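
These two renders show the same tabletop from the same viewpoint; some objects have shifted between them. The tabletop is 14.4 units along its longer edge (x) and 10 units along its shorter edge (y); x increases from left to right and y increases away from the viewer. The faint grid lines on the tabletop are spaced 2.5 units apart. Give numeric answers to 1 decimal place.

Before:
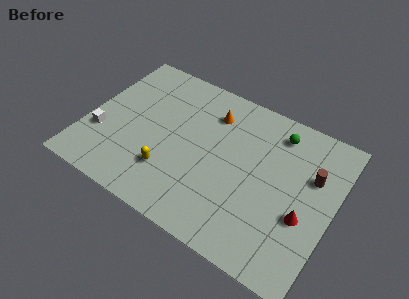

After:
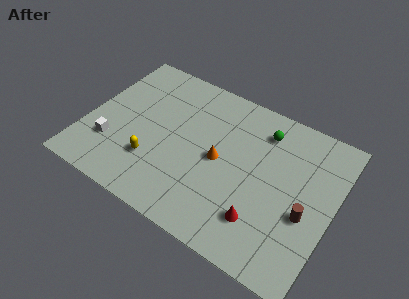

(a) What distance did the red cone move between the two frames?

2.6

The red cone moved from about (12.9, 3.8) to (10.7, 2.4), a distance of √(2.2² + 1.4²) ≈ 2.6.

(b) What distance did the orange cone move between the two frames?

2.9

The orange cone was near (6.9, 7.7) before and (7.8, 4.9) after, so it travelled √(0.9² + 2.8²) ≈ 2.9 units.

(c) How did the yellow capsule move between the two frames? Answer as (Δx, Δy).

(-1.0, 0.2)

From the two frames, the yellow capsule sits at roughly (5.2, 2.7) before and (4.2, 2.9) after.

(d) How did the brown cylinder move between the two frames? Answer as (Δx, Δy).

(0.0, -2.5)

From the two frames, the brown cylinder sits at roughly (13.0, 6.5) before and (13.0, 4.0) after.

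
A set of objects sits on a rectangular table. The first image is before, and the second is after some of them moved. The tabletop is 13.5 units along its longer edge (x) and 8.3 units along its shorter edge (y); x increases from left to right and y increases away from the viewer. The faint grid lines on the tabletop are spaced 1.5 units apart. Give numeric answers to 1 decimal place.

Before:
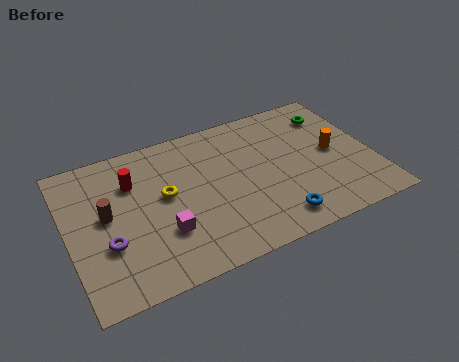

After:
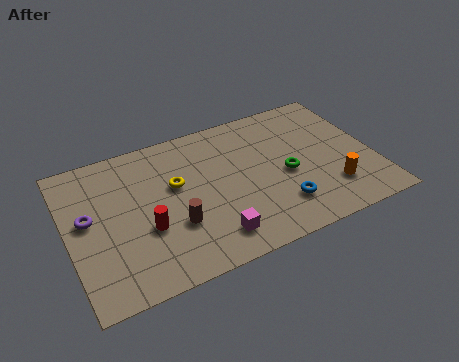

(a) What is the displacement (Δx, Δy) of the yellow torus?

(0.5, 0.4)

From the two frames, the yellow torus sits at roughly (4.3, 4.6) before and (4.8, 5.0) after.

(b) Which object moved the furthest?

the green torus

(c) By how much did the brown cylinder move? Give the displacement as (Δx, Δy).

(2.8, -1.7)

The brown cylinder started near (1.7, 4.5) and ended near (4.5, 2.8).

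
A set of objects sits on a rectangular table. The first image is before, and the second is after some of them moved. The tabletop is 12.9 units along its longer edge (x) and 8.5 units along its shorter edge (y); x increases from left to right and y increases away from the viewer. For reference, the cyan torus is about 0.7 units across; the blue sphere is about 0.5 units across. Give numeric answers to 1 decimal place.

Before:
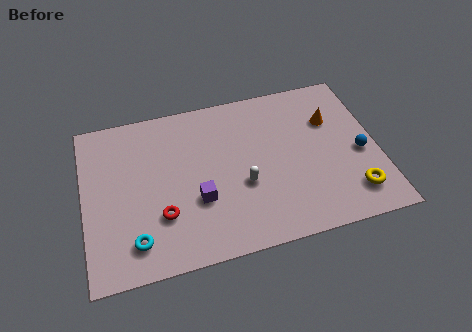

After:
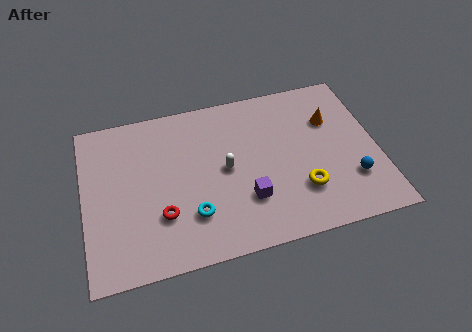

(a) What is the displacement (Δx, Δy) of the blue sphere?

(-0.5, -1.3)

The blue sphere started near (12.1, 3.7) and ended near (11.6, 2.4).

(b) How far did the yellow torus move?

2.3

The yellow torus was near (11.6, 1.7) before and (9.4, 2.4) after, so it travelled √(2.2² + 0.7²) ≈ 2.3 units.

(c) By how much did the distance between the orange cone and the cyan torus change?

-2.5

The distance was about 9.8 in the first image and 7.3 in the second, so they moved 2.5 units closer together.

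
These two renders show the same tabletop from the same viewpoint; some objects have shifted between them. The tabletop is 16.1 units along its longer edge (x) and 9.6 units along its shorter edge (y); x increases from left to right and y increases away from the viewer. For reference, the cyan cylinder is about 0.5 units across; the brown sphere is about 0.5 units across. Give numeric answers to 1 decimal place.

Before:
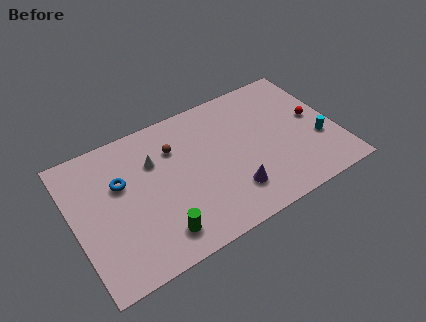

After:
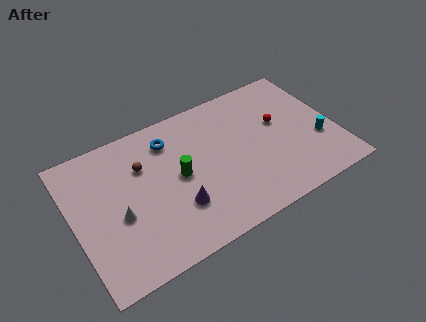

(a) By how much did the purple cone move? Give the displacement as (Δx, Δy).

(-3.3, 0.6)

The purple cone was at about (9.3, 2.3) and moved to about (6.0, 2.9).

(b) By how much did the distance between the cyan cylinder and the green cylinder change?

-1.7

Before: roughly 10.3 units apart; after: 8.6. That's 1.7 units closer together.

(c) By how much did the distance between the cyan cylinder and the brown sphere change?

+1.8

The distance was about 9.2 in the first image and 11.0 in the second, so they moved 1.8 units further apart.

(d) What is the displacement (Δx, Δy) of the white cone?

(-2.5, -2.6)

The white cone started near (5.1, 6.6) and ended near (2.6, 4.0).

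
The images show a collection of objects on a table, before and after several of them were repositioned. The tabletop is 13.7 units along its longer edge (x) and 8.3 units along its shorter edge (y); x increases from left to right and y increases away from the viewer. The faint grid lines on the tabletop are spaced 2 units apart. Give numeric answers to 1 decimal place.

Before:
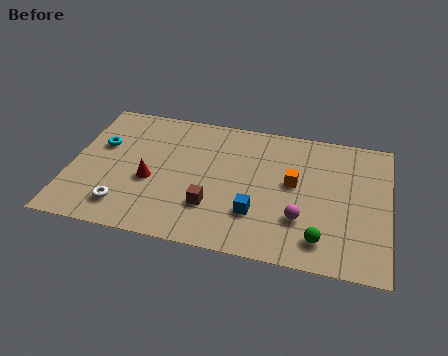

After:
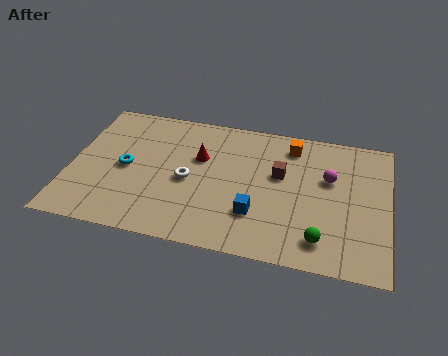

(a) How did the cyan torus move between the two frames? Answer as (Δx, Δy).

(1.2, -1.2)

The cyan torus started near (1.2, 5.2) and ended near (2.4, 4.0).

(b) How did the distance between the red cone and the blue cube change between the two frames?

-0.8

The distance was about 4.7 in the first image and 3.9 in the second, so they moved 0.8 units closer together.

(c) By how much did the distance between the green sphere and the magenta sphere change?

+2.4

Before: roughly 1.3 units apart; after: 3.7. That's 2.4 units further apart.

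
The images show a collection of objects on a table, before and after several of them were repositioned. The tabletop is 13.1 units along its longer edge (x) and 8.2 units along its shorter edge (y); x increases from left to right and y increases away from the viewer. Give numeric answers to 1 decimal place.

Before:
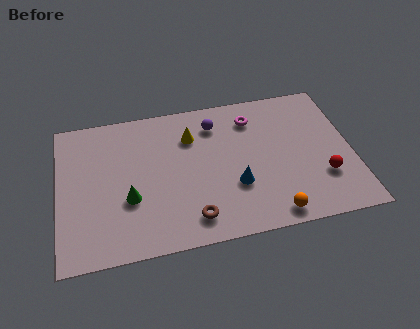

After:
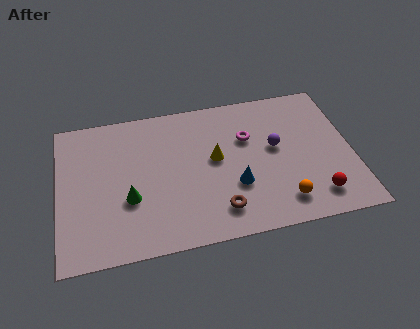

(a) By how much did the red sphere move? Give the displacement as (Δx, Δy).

(-0.4, -1.0)

The red sphere was at about (11.7, 2.5) and moved to about (11.3, 1.5).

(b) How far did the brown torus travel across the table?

1.2

The brown torus moved from about (5.8, 1.4) to (7.0, 1.6), a distance of √(1.2² + 0.2²) ≈ 1.2.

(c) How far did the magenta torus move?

1.1

From (8.8, 6.5) to (8.5, 5.4), the magenta torus covered √(0.3² + 1.1²) ≈ 1.1 units.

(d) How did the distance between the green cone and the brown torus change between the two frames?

+1.0

Before: roughly 3.1 units apart; after: 4.1. That's 1.0 units further apart.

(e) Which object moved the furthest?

the purple sphere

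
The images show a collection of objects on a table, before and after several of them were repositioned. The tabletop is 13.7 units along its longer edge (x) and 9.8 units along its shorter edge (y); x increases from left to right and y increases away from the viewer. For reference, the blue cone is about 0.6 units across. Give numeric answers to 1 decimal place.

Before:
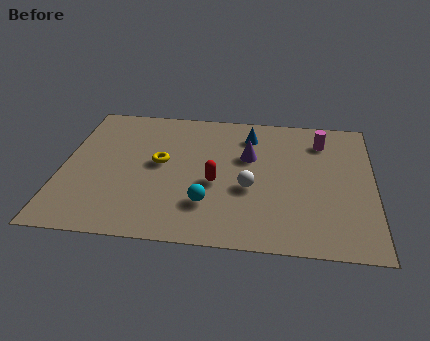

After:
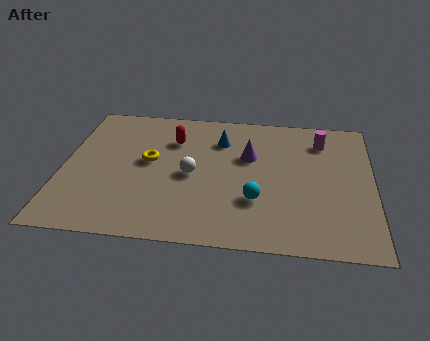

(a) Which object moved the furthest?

the red capsule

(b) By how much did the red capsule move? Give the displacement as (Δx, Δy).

(-2.0, 3.0)

The red capsule was at about (6.8, 4.1) and moved to about (4.8, 7.1).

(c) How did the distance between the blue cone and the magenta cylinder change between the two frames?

+1.3

Before: roughly 3.2 units apart; after: 4.5. That's 1.3 units further apart.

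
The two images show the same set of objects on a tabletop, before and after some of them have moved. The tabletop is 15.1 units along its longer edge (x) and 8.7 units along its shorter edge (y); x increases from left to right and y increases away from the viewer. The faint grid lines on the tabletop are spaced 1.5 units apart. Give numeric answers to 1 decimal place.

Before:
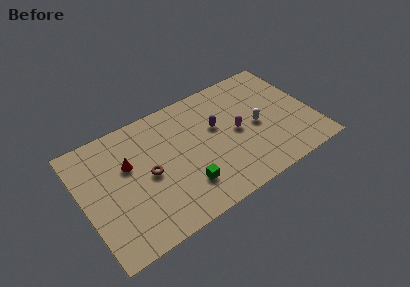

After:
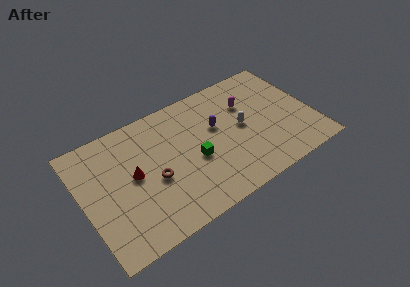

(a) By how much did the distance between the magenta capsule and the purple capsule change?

+0.7

The distance was about 1.6 in the first image and 2.3 in the second, so they moved 0.7 units further apart.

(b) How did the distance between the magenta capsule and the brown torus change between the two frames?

+1.1

Before: roughly 5.9 units apart; after: 7.0. That's 1.1 units further apart.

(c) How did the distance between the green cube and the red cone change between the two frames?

-0.6

They were about 4.6 units apart before and 4.0 after — 0.6 units closer together.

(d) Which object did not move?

the purple capsule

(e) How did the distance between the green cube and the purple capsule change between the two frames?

-1.7

They were about 4.0 units apart before and 2.3 after — 1.7 units closer together.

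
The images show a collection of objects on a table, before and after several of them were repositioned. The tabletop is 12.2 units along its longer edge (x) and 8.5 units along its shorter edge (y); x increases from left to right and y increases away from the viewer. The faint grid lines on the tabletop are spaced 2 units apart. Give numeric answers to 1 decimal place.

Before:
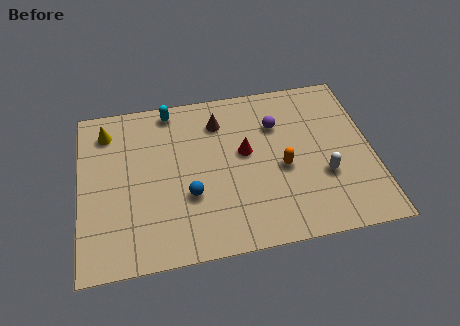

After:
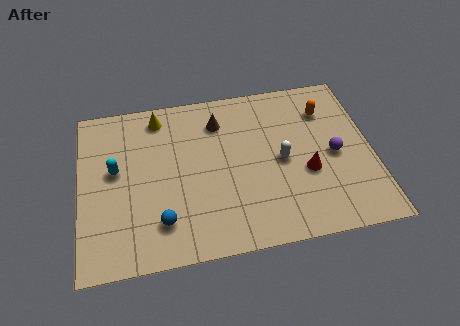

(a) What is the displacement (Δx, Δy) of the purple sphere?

(2.3, -2.0)

The purple sphere started near (8.3, 6.0) and ended near (10.6, 4.0).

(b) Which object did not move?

the brown cone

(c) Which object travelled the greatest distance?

the cyan capsule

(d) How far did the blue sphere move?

1.6

The blue sphere was near (4.5, 3.0) before and (3.3, 1.9) after, so it travelled √(1.2² + 1.1²) ≈ 1.6 units.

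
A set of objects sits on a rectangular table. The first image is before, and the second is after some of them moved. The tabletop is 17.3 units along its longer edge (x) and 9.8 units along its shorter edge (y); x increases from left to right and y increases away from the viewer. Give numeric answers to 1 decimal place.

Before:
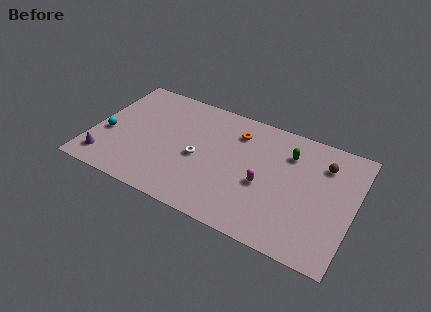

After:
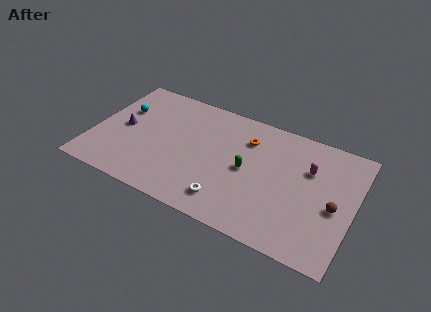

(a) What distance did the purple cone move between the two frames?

3.3

The purple cone was near (1.2, 1.7) before and (1.9, 4.9) after, so it travelled √(0.7² + 3.2²) ≈ 3.3 units.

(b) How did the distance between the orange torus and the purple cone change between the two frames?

-1.6

Before: roughly 10.0 units apart; after: 8.4. That's 1.6 units closer together.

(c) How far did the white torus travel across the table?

3.5

From (7.1, 4.4) to (9.4, 1.8), the white torus covered √(2.3² + 2.6²) ≈ 3.5 units.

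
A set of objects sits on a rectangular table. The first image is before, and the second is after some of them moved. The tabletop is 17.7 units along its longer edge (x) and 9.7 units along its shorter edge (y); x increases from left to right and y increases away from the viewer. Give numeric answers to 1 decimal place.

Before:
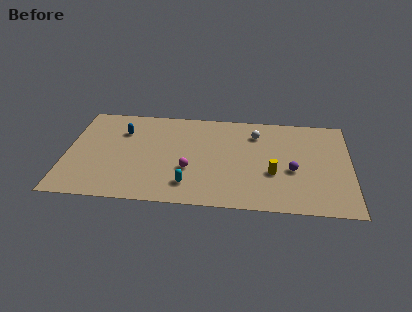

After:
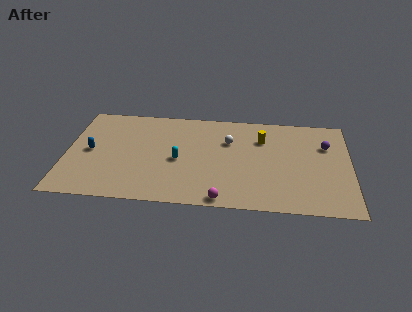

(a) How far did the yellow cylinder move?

3.5

The yellow cylinder moved from about (12.9, 3.6) to (12.2, 7.0), a distance of √(0.7² + 3.4²) ≈ 3.5.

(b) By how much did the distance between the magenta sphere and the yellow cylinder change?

+1.4

The distance was about 5.2 in the first image and 6.6 in the second, so they moved 1.4 units further apart.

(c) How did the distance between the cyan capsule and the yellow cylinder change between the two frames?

+0.4

The distance was about 5.4 in the first image and 5.8 in the second, so they moved 0.4 units further apart.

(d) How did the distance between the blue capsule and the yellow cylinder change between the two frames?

+0.8

Before: roughly 10.1 units apart; after: 10.9. That's 0.8 units further apart.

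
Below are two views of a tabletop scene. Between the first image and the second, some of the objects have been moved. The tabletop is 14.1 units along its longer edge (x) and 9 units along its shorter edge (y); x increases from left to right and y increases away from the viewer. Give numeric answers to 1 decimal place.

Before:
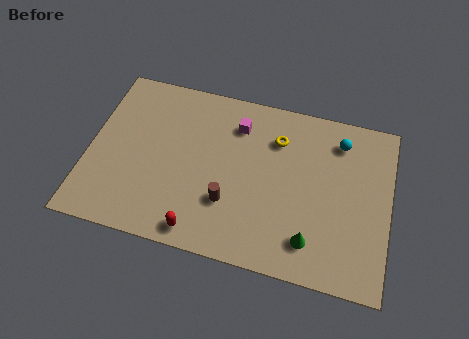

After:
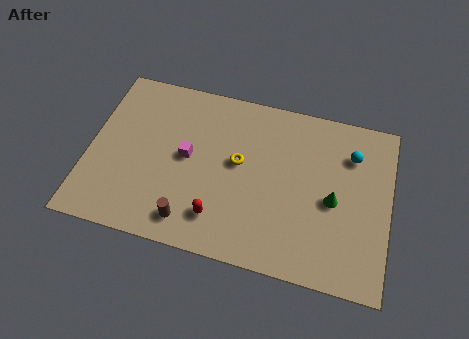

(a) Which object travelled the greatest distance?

the magenta cube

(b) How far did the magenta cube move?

3.2

The magenta cube moved from about (6.8, 7.0) to (4.6, 4.7), a distance of √(2.2² + 2.3²) ≈ 3.2.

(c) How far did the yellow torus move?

2.4

From (8.7, 6.7) to (7.0, 5.0), the yellow torus covered √(1.7² + 1.7²) ≈ 2.4 units.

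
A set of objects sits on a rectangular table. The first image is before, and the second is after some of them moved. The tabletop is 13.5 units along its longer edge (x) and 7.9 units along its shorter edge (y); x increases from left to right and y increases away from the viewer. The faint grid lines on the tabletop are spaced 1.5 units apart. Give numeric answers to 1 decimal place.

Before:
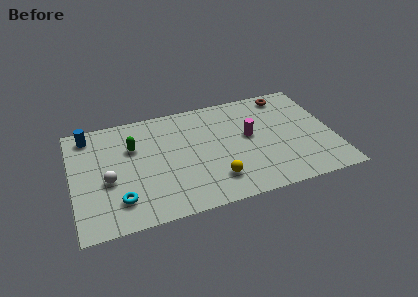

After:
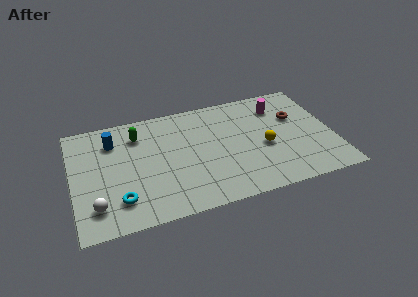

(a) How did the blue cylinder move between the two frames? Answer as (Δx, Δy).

(1.2, -0.8)

From the two frames, the blue cylinder sits at roughly (1.0, 6.8) before and (2.2, 6.0) after.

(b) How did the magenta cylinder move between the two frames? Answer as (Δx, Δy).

(1.7, 1.7)

The magenta cylinder started near (9.2, 4.4) and ended near (10.9, 6.1).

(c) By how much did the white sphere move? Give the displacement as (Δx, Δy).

(-0.7, -1.6)

The white sphere was at about (1.8, 3.3) and moved to about (1.1, 1.7).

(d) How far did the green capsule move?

0.9

The green capsule was near (3.2, 5.3) before and (3.5, 6.1) after, so it travelled √(0.3² + 0.8²) ≈ 0.9 units.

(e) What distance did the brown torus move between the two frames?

1.8

The brown torus was near (11.4, 6.9) before and (11.7, 5.1) after, so it travelled √(0.3² + 1.8²) ≈ 1.8 units.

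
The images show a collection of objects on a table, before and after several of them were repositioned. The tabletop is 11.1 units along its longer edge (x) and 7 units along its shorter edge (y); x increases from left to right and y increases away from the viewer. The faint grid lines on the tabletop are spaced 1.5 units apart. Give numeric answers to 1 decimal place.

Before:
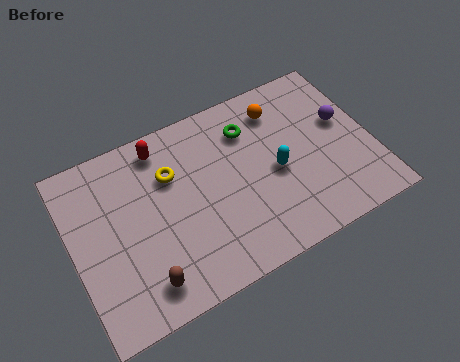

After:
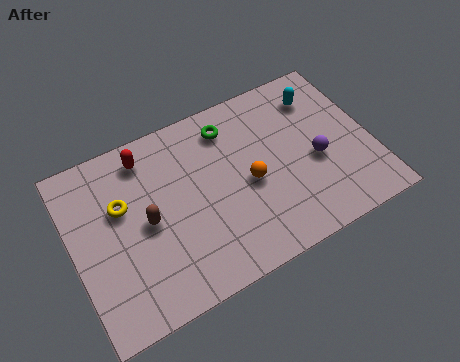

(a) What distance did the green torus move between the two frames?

0.8

From (6.8, 5.3) to (6.1, 5.7), the green torus covered √(0.7² + 0.4²) ≈ 0.8 units.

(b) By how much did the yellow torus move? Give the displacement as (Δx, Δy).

(-1.9, -0.4)

From the two frames, the yellow torus sits at roughly (3.8, 4.8) before and (1.9, 4.4) after.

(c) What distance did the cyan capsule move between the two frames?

3.0

From (7.5, 3.2) to (9.5, 5.5), the cyan capsule covered √(2.0² + 2.3²) ≈ 3.0 units.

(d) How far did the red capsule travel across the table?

0.6

The red capsule was near (3.6, 6.0) before and (3.0, 5.9) after, so it travelled √(0.6² + 0.1²) ≈ 0.6 units.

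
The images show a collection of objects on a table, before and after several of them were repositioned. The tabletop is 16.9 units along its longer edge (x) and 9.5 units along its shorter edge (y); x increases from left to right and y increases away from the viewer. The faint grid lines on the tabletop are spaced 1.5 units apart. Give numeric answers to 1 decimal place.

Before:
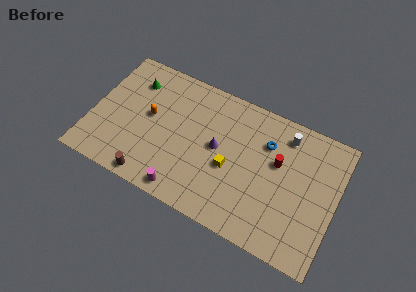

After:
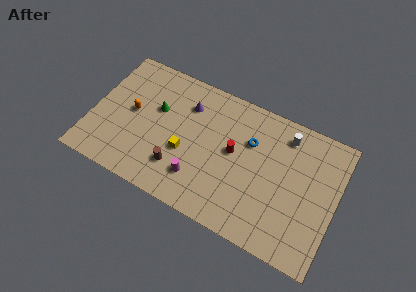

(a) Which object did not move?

the white cylinder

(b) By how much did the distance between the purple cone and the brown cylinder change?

-1.1

They were about 5.8 units apart before and 4.7 after — 1.1 units closer together.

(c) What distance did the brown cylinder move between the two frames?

2.3

From (4.6, 0.9) to (6.3, 2.4), the brown cylinder covered √(1.7² + 1.5²) ≈ 2.3 units.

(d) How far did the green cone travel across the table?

2.3

The green cone moved from about (2.5, 7.3) to (4.3, 5.9), a distance of √(1.8² + 1.4²) ≈ 2.3.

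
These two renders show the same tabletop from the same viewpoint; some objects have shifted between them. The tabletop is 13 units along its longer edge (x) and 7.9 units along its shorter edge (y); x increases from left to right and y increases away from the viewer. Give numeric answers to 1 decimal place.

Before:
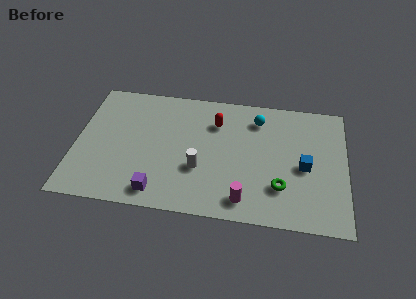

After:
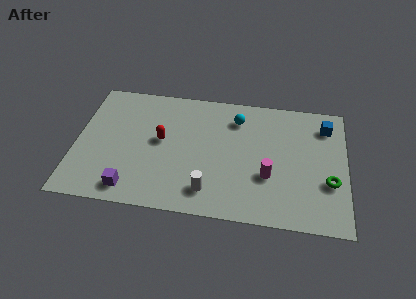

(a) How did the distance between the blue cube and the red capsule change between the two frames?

+3.3

The distance was about 4.8 in the first image and 8.1 in the second, so they moved 3.3 units further apart.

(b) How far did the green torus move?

2.4

The green torus moved from about (9.9, 2.2) to (12.2, 2.8), a distance of √(2.3² + 0.6²) ≈ 2.4.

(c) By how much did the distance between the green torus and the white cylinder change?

+1.9

The distance was about 3.9 in the first image and 5.8 in the second, so they moved 1.9 units further apart.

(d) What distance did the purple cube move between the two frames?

1.3

The purple cube was near (4.1, 1.1) before and (2.8, 1.1) after, so it travelled √(1.3² + 0.0²) ≈ 1.3 units.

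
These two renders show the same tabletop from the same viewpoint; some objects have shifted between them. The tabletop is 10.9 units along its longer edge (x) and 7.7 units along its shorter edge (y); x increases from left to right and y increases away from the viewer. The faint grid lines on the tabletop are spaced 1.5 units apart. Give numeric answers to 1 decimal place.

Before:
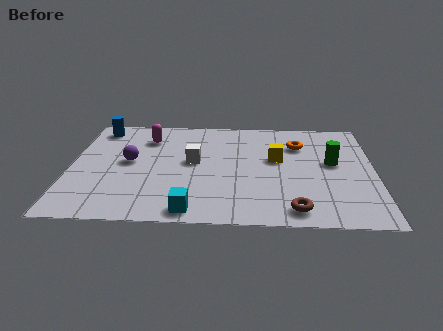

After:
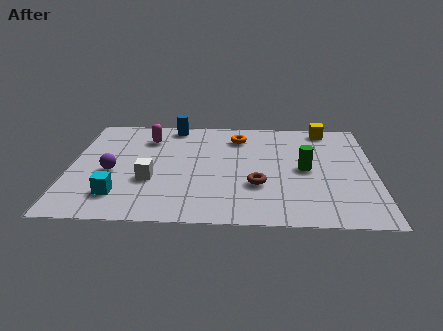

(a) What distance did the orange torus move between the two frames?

2.3

From (8.2, 5.6) to (6.0, 6.1), the orange torus covered √(2.2² + 0.5²) ≈ 2.3 units.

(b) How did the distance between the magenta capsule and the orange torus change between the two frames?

-2.2

The distance was about 5.5 in the first image and 3.3 in the second, so they moved 2.2 units closer together.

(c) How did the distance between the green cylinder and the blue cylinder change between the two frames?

-3.1

The distance was about 8.8 in the first image and 5.7 in the second, so they moved 3.1 units closer together.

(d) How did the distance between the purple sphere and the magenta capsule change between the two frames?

+1.0

The distance was about 1.9 in the first image and 2.9 in the second, so they moved 1.0 units further apart.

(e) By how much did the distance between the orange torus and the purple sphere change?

-1.0

The distance was about 6.3 in the first image and 5.3 in the second, so they moved 1.0 units closer together.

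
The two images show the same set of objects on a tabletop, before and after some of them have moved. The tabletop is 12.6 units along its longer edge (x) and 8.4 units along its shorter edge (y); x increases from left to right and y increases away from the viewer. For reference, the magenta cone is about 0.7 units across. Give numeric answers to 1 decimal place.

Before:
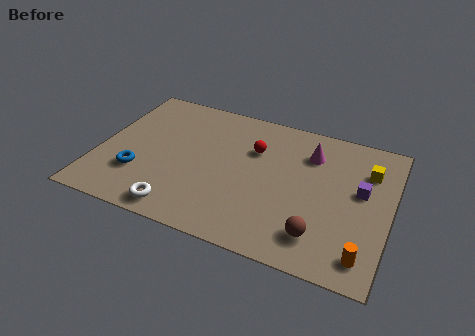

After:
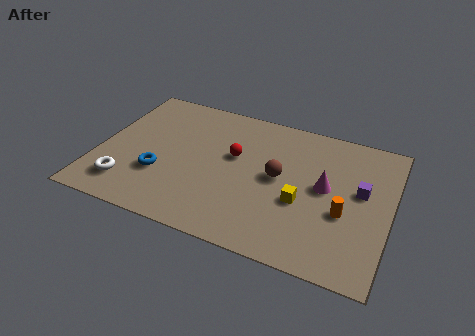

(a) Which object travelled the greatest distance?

the yellow cube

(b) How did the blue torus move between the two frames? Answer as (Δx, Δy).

(0.9, 0.3)

From the two frames, the blue torus sits at roughly (1.9, 2.5) before and (2.8, 2.8) after.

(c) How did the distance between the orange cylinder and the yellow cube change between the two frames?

-3.0

They were about 4.8 units apart before and 1.8 after — 3.0 units closer together.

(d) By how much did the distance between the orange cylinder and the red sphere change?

-1.5

The distance was about 6.7 in the first image and 5.2 in the second, so they moved 1.5 units closer together.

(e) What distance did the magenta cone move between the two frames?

2.0

From (9.0, 6.3) to (9.8, 4.5), the magenta cone covered √(0.8² + 1.8²) ≈ 2.0 units.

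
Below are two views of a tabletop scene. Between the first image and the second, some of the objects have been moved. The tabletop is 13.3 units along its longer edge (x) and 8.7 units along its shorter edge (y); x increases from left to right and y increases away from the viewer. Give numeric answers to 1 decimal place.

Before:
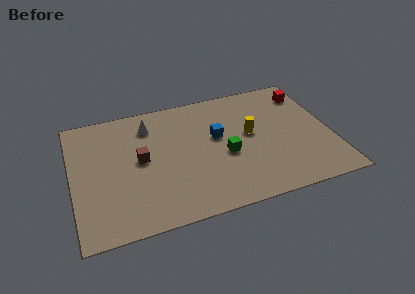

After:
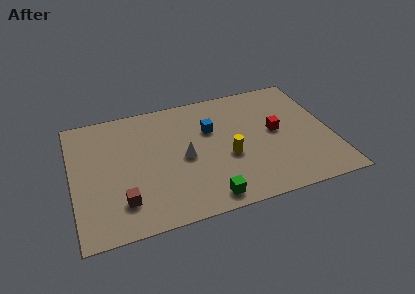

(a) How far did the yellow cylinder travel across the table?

1.8

The yellow cylinder was near (9.2, 4.8) before and (7.9, 3.5) after, so it travelled √(1.3² + 1.3²) ≈ 1.8 units.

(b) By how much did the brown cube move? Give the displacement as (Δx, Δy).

(-1.1, -2.6)

The brown cube was at about (3.5, 4.6) and moved to about (2.4, 2.0).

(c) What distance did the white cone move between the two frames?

3.2

The white cone moved from about (4.1, 6.9) to (5.7, 4.1), a distance of √(1.6² + 2.8²) ≈ 3.2.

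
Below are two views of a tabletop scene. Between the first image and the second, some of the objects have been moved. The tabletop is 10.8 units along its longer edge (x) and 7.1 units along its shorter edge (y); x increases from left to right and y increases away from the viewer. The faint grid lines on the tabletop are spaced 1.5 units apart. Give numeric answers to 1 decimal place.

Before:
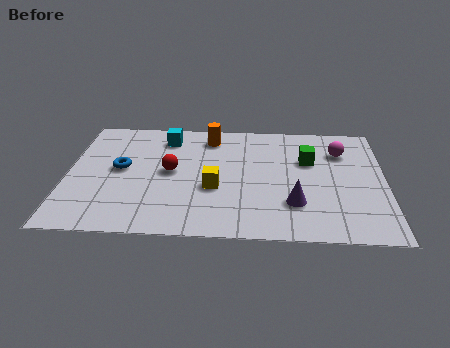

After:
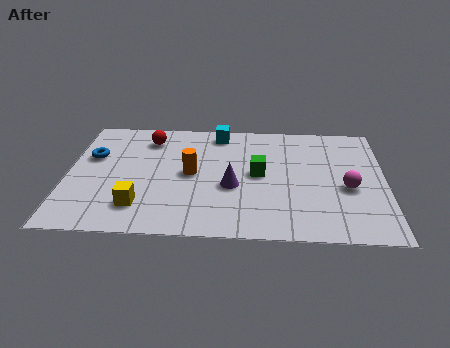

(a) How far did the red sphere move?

2.2

The red sphere moved from about (3.5, 3.7) to (2.7, 5.7), a distance of √(0.8² + 2.0²) ≈ 2.2.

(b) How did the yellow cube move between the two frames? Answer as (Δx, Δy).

(-2.5, -1.2)

The yellow cube was at about (5.0, 2.8) and moved to about (2.5, 1.6).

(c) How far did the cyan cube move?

1.8

From (3.3, 5.8) to (5.1, 6.2), the cyan cube covered √(1.8² + 0.4²) ≈ 1.8 units.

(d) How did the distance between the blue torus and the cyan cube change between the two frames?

+2.1

The distance was about 2.5 in the first image and 4.6 in the second, so they moved 2.1 units further apart.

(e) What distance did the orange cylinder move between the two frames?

2.4

The orange cylinder moved from about (4.8, 5.9) to (4.2, 3.6), a distance of √(0.6² + 2.3²) ≈ 2.4.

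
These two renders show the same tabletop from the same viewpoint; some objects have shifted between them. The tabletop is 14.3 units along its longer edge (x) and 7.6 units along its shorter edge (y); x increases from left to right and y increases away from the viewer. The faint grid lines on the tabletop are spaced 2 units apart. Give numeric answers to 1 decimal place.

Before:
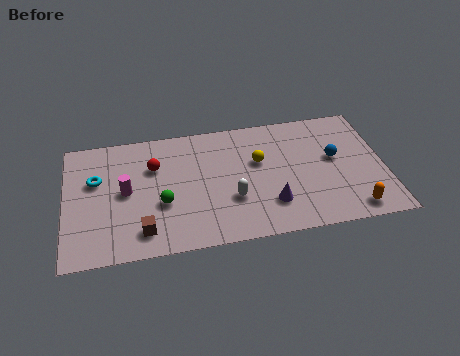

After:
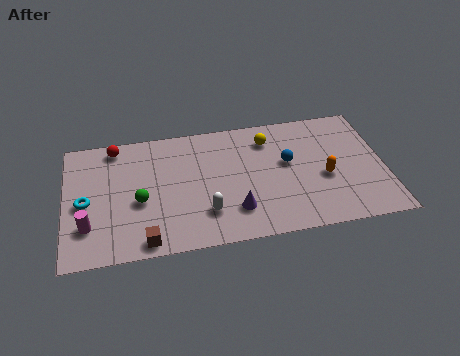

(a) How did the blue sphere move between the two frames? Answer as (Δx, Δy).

(-2.1, 0.1)

The blue sphere was at about (12.1, 4.3) and moved to about (10.0, 4.4).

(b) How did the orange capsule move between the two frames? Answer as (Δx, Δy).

(-1.1, 2.2)

The orange capsule started near (12.7, 1.0) and ended near (11.6, 3.2).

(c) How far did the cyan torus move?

1.4

The cyan torus was near (1.4, 4.8) before and (0.9, 3.5) after, so it travelled √(0.5² + 1.3²) ≈ 1.4 units.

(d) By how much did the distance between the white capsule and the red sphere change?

+1.8

They were about 4.3 units apart before and 6.1 after — 1.8 units further apart.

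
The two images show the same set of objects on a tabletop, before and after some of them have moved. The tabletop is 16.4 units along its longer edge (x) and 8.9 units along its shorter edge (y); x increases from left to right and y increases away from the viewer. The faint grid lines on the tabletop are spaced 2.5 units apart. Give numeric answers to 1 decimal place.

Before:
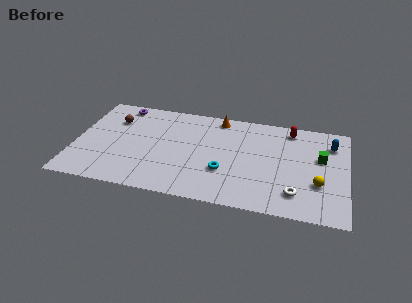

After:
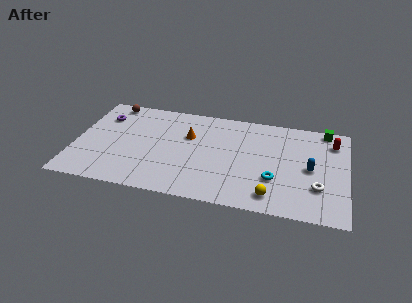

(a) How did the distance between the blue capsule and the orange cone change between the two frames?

+0.6

Before: roughly 7.0 units apart; after: 7.6. That's 0.6 units further apart.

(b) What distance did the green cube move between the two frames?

2.7

The green cube was near (14.8, 5.4) before and (15.0, 8.1) after, so it travelled √(0.2² + 2.7²) ≈ 2.7 units.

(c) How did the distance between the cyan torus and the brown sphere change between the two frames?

+3.7

Before: roughly 7.7 units apart; after: 11.4. That's 3.7 units further apart.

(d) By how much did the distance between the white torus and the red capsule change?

-1.4

They were about 5.8 units apart before and 4.4 after — 1.4 units closer together.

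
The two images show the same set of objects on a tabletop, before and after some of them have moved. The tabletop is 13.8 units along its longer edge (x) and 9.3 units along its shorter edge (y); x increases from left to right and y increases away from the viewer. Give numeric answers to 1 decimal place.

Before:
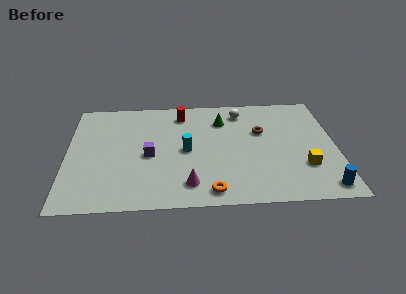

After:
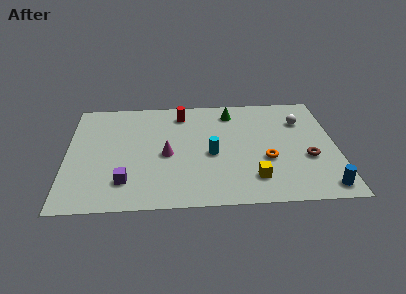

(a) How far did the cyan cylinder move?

1.4

The cyan cylinder moved from about (6.1, 4.5) to (7.4, 4.1), a distance of √(1.3² + 0.4²) ≈ 1.4.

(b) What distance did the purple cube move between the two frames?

2.4

The purple cube was near (4.2, 4.2) before and (3.0, 2.1) after, so it travelled √(1.2² + 2.1²) ≈ 2.4 units.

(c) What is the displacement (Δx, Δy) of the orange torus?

(2.9, 2.4)

From the two frames, the orange torus sits at roughly (7.3, 1.1) before and (10.2, 3.5) after.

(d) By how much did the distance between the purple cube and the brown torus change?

+3.4

Before: roughly 6.0 units apart; after: 9.4. That's 3.4 units further apart.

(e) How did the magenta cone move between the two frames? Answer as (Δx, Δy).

(-1.1, 2.5)

The magenta cone was at about (6.2, 1.7) and moved to about (5.1, 4.2).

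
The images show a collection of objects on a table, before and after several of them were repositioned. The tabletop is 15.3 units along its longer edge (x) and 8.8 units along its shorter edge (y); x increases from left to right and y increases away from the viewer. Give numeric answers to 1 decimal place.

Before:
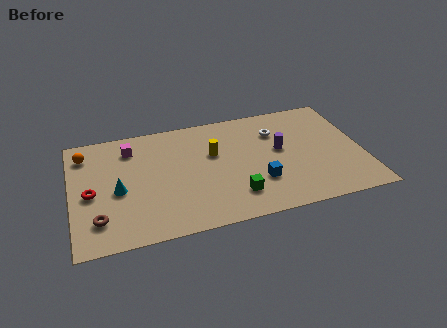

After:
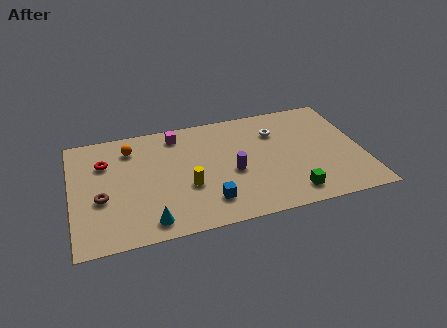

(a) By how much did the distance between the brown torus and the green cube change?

+2.9

They were about 7.1 units apart before and 10.0 after — 2.9 units further apart.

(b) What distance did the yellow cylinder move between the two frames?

2.7

The yellow cylinder was near (7.5, 5.5) before and (6.0, 3.3) after, so it travelled √(1.5² + 2.2²) ≈ 2.7 units.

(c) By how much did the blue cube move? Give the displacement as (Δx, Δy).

(-2.7, -0.8)

The blue cube was at about (9.7, 2.7) and moved to about (7.0, 1.9).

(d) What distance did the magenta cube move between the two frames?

2.5

From (3.2, 7.0) to (5.7, 7.5), the magenta cube covered √(2.5² + 0.5²) ≈ 2.5 units.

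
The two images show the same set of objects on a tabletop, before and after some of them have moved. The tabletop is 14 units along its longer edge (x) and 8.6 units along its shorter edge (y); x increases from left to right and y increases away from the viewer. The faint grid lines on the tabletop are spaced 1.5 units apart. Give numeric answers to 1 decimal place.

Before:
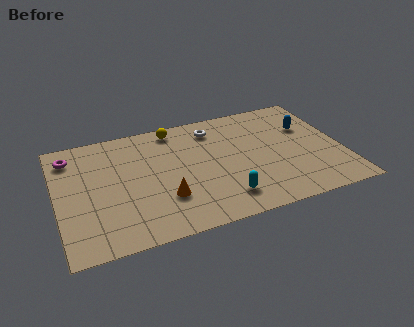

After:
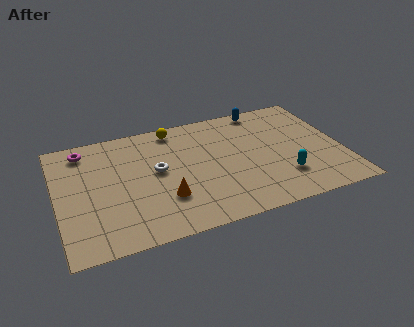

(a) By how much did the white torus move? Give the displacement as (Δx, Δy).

(-3.0, -2.3)

The white torus was at about (7.9, 7.0) and moved to about (4.9, 4.7).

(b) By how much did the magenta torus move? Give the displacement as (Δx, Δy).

(0.7, 0.3)

From the two frames, the magenta torus sits at roughly (0.8, 7.0) before and (1.5, 7.3) after.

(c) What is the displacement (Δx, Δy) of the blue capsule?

(-2.0, 2.1)

From the two frames, the blue capsule sits at roughly (12.5, 5.7) before and (10.5, 7.8) after.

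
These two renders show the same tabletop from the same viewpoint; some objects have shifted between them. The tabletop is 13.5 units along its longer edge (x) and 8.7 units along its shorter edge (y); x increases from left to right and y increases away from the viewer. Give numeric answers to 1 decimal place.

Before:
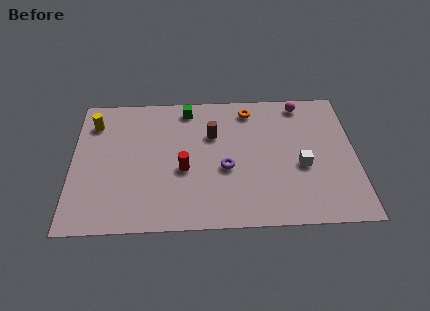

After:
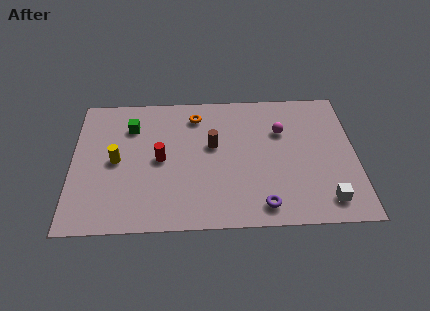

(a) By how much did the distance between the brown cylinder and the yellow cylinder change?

-1.1

Before: roughly 5.8 units apart; after: 4.7. That's 1.1 units closer together.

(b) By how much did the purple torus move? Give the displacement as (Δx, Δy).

(1.7, -2.4)

From the two frames, the purple torus sits at roughly (7.3, 3.6) before and (9.0, 1.2) after.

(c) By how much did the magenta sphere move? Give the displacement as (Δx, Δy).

(-1.0, -1.8)

The magenta sphere started near (11.0, 7.7) and ended near (10.0, 5.9).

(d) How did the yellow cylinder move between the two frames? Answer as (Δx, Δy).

(1.1, -2.5)

The yellow cylinder was at about (1.0, 6.8) and moved to about (2.1, 4.3).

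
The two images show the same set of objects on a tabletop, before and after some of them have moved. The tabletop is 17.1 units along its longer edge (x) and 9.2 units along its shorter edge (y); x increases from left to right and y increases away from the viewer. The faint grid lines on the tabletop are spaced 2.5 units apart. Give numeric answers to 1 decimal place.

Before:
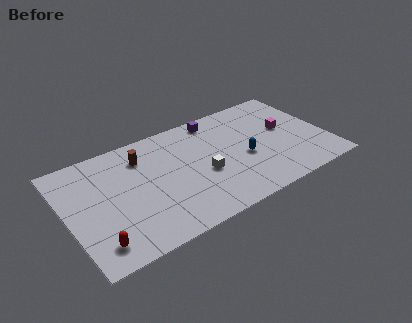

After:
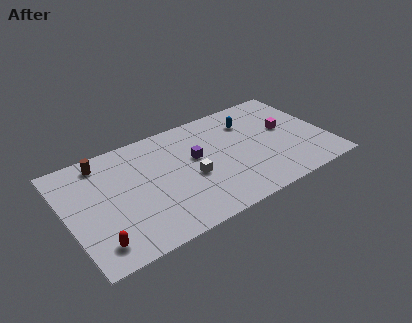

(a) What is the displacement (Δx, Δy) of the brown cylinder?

(-2.5, 0.8)

The brown cylinder was at about (5.2, 7.1) and moved to about (2.7, 7.9).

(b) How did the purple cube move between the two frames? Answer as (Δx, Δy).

(-1.8, -2.7)

The purple cube was at about (10.3, 8.1) and moved to about (8.5, 5.4).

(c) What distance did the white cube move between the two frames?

0.8

From (8.8, 3.8) to (8.0, 3.9), the white cube covered √(0.8² + 0.1²) ≈ 0.8 units.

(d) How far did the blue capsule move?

3.1

The blue capsule was near (11.6, 3.9) before and (12.4, 6.9) after, so it travelled √(0.8² + 3.0²) ≈ 3.1 units.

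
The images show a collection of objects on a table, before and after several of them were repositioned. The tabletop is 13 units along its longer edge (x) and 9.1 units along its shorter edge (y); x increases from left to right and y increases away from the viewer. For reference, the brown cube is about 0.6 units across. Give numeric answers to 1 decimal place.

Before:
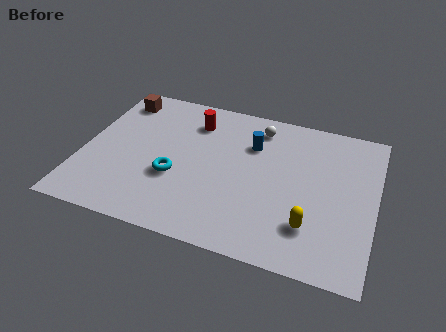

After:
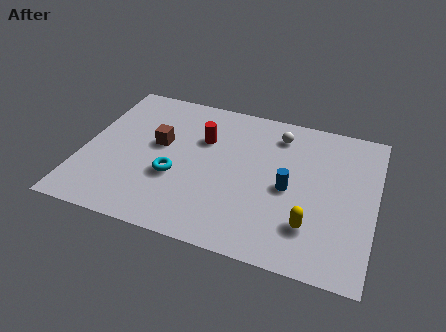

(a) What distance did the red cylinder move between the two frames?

1.1

The red cylinder was near (4.7, 7.1) before and (5.2, 6.1) after, so it travelled √(0.5² + 1.0²) ≈ 1.1 units.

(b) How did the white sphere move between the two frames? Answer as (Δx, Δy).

(0.9, -0.2)

From the two frames, the white sphere sits at roughly (7.6, 7.6) before and (8.5, 7.4) after.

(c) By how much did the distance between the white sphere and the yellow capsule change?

-0.5

The distance was about 5.9 in the first image and 5.4 in the second, so they moved 0.5 units closer together.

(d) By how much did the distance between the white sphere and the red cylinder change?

+0.6

The distance was about 2.9 in the first image and 3.5 in the second, so they moved 0.6 units further apart.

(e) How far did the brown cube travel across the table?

3.2

The brown cube was near (1.2, 7.6) before and (3.3, 5.2) after, so it travelled √(2.1² + 2.4²) ≈ 3.2 units.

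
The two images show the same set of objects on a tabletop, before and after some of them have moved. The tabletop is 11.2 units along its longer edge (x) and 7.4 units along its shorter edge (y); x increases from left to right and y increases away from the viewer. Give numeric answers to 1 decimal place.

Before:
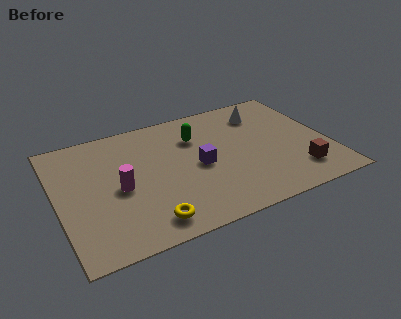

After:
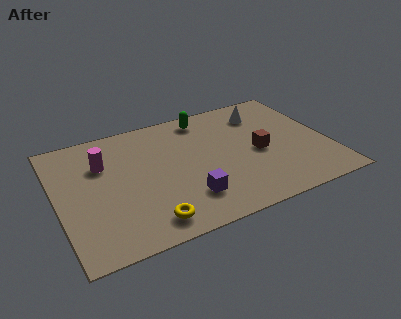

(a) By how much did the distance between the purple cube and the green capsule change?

+3.0

Before: roughly 1.8 units apart; after: 4.8. That's 3.0 units further apart.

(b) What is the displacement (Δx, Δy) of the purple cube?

(-0.7, -1.7)

The purple cube started near (5.8, 3.5) and ended near (5.1, 1.8).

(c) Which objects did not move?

the white cone and the yellow torus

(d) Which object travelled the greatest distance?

the brown cube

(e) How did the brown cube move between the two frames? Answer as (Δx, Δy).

(-1.4, 1.8)

The brown cube started near (9.7, 1.6) and ended near (8.3, 3.4).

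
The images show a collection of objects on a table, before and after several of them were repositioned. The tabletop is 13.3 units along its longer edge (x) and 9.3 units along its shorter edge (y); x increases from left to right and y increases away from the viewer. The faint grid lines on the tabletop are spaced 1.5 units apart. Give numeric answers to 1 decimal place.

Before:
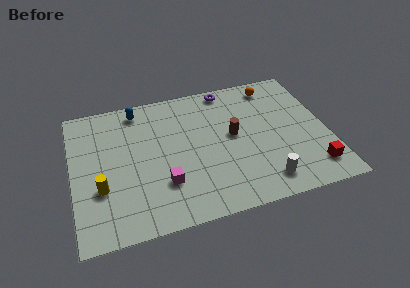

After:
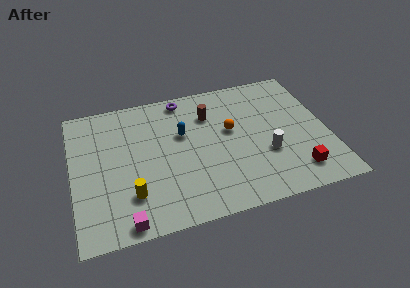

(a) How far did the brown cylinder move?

2.1

From (8.4, 5.0) to (7.3, 6.8), the brown cylinder covered √(1.1² + 1.8²) ≈ 2.1 units.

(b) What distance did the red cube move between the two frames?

0.9

The red cube was near (12.3, 1.7) before and (11.4, 1.7) after, so it travelled √(0.9² + 0.0²) ≈ 0.9 units.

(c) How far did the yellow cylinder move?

1.7

From (1.4, 3.2) to (2.9, 2.4), the yellow cylinder covered √(1.5² + 0.8²) ≈ 1.7 units.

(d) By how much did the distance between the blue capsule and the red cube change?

-3.9

Before: roughly 10.8 units apart; after: 6.9. That's 3.9 units closer together.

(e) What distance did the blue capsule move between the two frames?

3.2

From (3.6, 8.1) to (5.8, 5.8), the blue capsule covered √(2.2² + 2.3²) ≈ 3.2 units.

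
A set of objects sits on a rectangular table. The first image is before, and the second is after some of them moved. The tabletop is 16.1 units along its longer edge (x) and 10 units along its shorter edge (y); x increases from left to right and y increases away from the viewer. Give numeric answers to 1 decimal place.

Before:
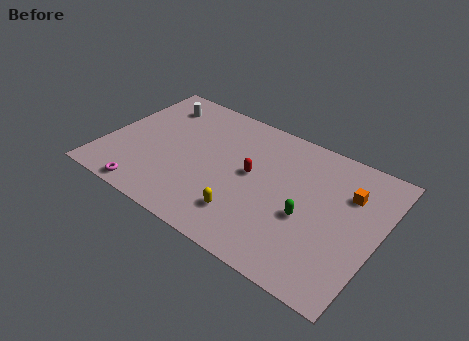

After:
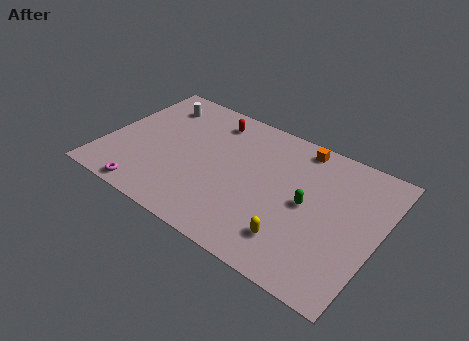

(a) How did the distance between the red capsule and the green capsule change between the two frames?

+3.4

Before: roughly 3.7 units apart; after: 7.1. That's 3.4 units further apart.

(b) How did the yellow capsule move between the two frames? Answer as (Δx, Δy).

(2.9, -0.1)

The yellow capsule started near (8.8, 2.3) and ended near (11.7, 2.2).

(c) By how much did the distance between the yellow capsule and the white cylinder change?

+2.4

Before: roughly 8.6 units apart; after: 11.0. That's 2.4 units further apart.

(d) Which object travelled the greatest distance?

the red capsule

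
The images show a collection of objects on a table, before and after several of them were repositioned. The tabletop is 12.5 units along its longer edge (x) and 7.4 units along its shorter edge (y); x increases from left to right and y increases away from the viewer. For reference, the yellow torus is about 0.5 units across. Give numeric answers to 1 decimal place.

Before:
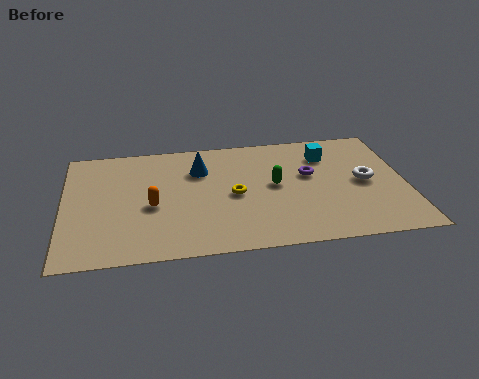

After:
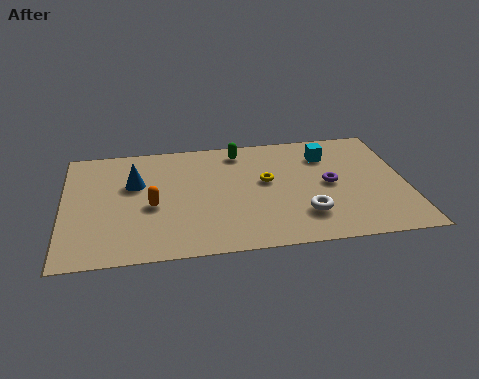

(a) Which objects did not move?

the cyan cube and the orange capsule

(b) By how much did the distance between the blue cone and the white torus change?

+0.5

Before: roughly 6.2 units apart; after: 6.7. That's 0.5 units further apart.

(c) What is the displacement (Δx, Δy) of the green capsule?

(-1.2, 2.4)

From the two frames, the green capsule sits at roughly (7.7, 3.9) before and (6.5, 6.3) after.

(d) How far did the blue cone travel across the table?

2.5

The blue cone was near (5.0, 5.3) before and (2.6, 4.7) after, so it travelled √(2.4² + 0.6²) ≈ 2.5 units.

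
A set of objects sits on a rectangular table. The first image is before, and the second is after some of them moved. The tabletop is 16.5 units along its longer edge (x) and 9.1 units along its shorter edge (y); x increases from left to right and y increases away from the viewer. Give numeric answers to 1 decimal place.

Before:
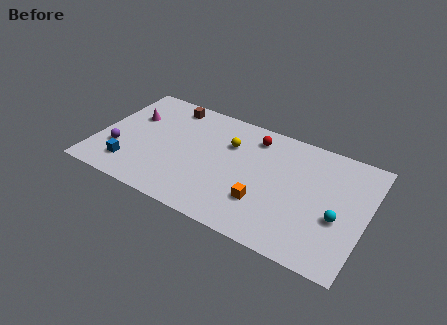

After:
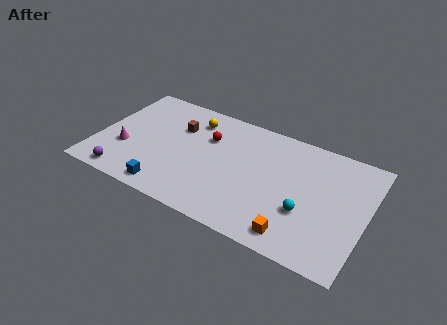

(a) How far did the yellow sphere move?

2.6

From (7.9, 6.3) to (5.5, 7.3), the yellow sphere covered √(2.4² + 1.0²) ≈ 2.6 units.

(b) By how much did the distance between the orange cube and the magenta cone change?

+1.7

They were about 9.3 units apart before and 11.0 after — 1.7 units further apart.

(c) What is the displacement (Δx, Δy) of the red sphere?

(-2.7, -1.3)

From the two frames, the red sphere sits at roughly (9.3, 7.5) before and (6.6, 6.2) after.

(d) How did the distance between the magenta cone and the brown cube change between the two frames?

+1.4

They were about 2.8 units apart before and 4.2 after — 1.4 units further apart.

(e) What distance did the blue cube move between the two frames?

2.6

The blue cube was near (2.3, 1.9) before and (4.8, 1.1) after, so it travelled √(2.5² + 0.8²) ≈ 2.6 units.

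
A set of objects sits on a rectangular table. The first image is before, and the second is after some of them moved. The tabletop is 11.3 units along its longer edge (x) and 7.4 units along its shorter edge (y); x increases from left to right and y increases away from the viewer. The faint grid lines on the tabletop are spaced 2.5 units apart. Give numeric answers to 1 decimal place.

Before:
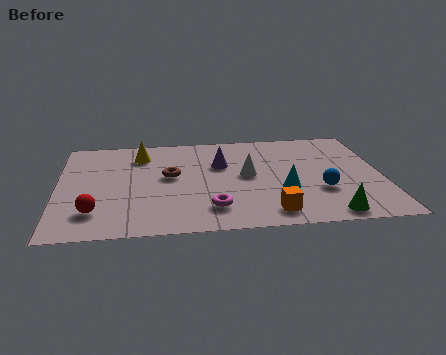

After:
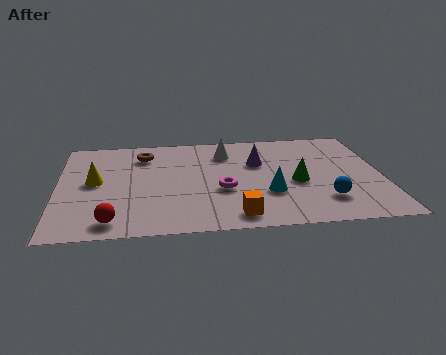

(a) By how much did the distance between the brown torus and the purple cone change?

+2.2

The distance was about 1.9 in the first image and 4.1 in the second, so they moved 2.2 units further apart.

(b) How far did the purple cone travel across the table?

1.3

The purple cone moved from about (5.7, 4.8) to (7.0, 4.8), a distance of √(1.3² + 0.0²) ≈ 1.3.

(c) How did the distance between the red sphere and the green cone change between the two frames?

-1.3

The distance was about 8.1 in the first image and 6.8 in the second, so they moved 1.3 units closer together.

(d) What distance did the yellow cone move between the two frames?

2.5

The yellow cone was near (2.9, 5.8) before and (1.3, 3.9) after, so it travelled √(1.6² + 1.9²) ≈ 2.5 units.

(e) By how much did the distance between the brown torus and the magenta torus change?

+1.1

The distance was about 2.9 in the first image and 4.0 in the second, so they moved 1.1 units further apart.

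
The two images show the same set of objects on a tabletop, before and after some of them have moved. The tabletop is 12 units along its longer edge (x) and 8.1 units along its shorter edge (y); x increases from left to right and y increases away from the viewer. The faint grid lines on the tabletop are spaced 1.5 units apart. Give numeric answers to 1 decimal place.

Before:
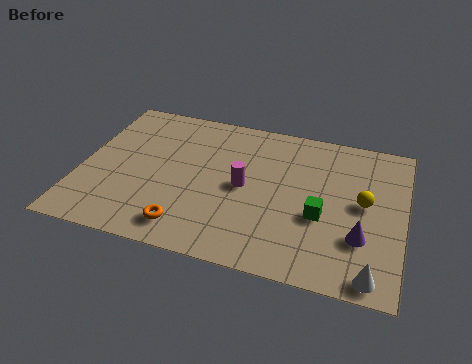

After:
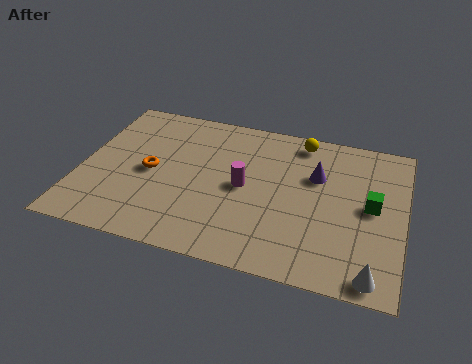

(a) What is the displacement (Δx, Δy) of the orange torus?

(-1.6, 2.6)

The orange torus was at about (4.2, 1.3) and moved to about (2.6, 3.9).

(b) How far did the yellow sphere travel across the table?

3.8

The yellow sphere was near (10.5, 4.3) before and (8.0, 7.1) after, so it travelled √(2.5² + 2.8²) ≈ 3.8 units.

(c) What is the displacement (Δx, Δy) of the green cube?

(1.8, 1.0)

The green cube started near (9.0, 3.2) and ended near (10.8, 4.2).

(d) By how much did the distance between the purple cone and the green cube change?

+0.7

The distance was about 1.7 in the first image and 2.4 in the second, so they moved 0.7 units further apart.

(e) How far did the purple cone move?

3.3

The purple cone moved from about (10.5, 2.5) to (8.7, 5.3), a distance of √(1.8² + 2.8²) ≈ 3.3.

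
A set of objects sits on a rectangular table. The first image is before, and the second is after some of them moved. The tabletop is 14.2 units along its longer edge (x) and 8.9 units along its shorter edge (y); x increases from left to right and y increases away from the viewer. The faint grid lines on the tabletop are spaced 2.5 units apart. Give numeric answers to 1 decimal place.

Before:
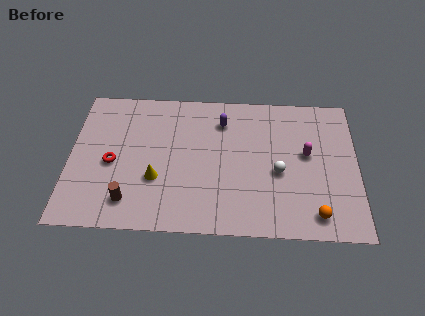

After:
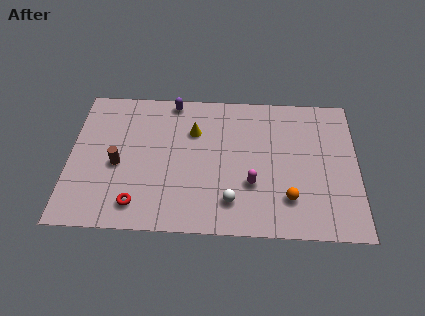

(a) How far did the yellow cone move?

3.6

The yellow cone was near (4.3, 3.1) before and (6.1, 6.2) after, so it travelled √(1.8² + 3.1²) ≈ 3.6 units.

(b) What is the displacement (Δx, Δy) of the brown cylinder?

(-0.6, 2.2)

The brown cylinder started near (3.0, 1.7) and ended near (2.4, 3.9).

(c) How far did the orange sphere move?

1.6

The orange sphere moved from about (12.1, 1.3) to (10.8, 2.2), a distance of √(1.3² + 0.9²) ≈ 1.6.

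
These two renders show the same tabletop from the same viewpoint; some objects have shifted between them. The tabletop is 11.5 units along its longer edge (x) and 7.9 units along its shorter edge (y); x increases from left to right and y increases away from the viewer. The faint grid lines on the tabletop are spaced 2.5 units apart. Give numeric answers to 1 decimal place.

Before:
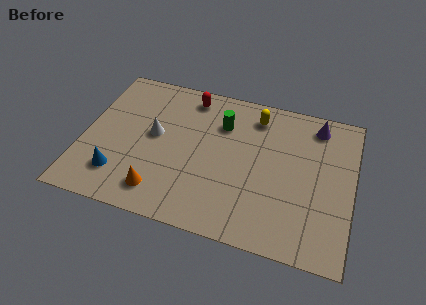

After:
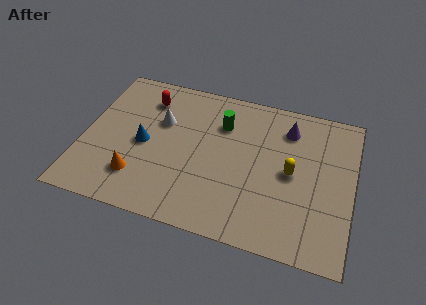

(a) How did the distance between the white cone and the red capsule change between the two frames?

-1.5

The distance was about 2.8 in the first image and 1.3 in the second, so they moved 1.5 units closer together.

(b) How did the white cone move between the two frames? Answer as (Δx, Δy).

(0.2, 0.8)

From the two frames, the white cone sits at roughly (3.0, 4.3) before and (3.2, 5.1) after.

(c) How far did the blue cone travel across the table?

2.1

From (1.7, 1.8) to (2.6, 3.7), the blue cone covered √(0.9² + 1.9²) ≈ 2.1 units.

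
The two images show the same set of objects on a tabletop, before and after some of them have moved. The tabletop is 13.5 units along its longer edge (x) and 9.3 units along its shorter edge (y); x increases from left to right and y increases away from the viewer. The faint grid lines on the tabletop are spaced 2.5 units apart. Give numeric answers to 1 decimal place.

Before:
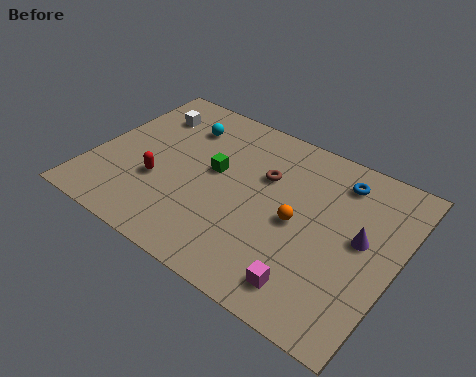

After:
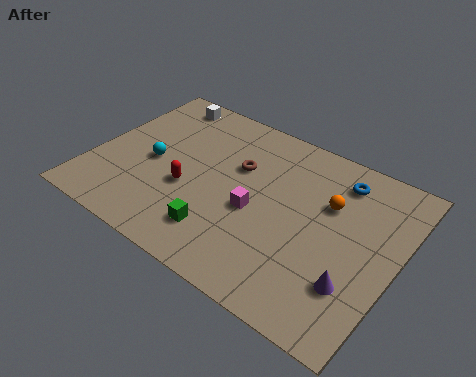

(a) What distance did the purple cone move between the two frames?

2.4

From (11.9, 5.0) to (12.0, 2.6), the purple cone covered √(0.1² + 2.4²) ≈ 2.4 units.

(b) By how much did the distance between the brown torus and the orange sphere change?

+1.6

The distance was about 2.5 in the first image and 4.1 in the second, so they moved 1.6 units further apart.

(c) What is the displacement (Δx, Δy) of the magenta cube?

(-2.9, 2.5)

The magenta cube started near (10.3, 1.5) and ended near (7.4, 4.0).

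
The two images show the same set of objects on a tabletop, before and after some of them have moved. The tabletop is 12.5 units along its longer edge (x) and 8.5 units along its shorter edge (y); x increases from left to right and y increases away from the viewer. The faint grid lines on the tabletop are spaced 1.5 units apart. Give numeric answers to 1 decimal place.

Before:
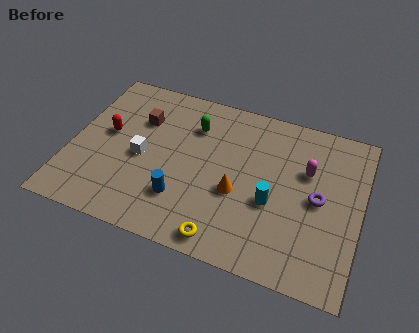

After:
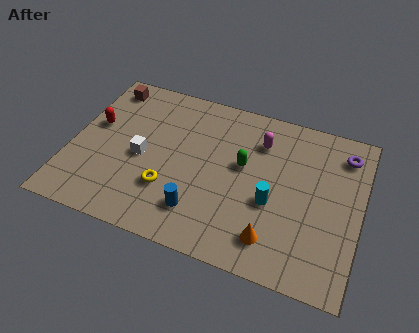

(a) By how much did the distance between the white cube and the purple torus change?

+1.4

The distance was about 7.6 in the first image and 9.0 in the second, so they moved 1.4 units further apart.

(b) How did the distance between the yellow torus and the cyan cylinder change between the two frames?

+1.4

The distance was about 3.1 in the first image and 4.5 in the second, so they moved 1.4 units further apart.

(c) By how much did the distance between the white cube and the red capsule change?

+0.7

Before: roughly 1.8 units apart; after: 2.5. That's 0.7 units further apart.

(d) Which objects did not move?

the white cube and the cyan cylinder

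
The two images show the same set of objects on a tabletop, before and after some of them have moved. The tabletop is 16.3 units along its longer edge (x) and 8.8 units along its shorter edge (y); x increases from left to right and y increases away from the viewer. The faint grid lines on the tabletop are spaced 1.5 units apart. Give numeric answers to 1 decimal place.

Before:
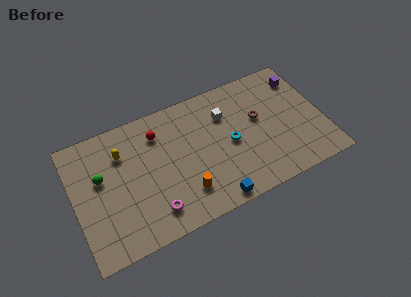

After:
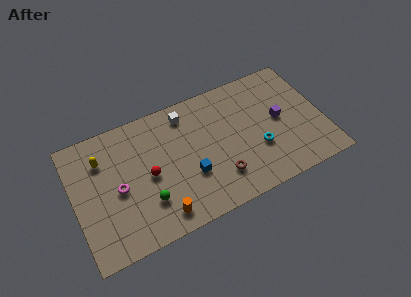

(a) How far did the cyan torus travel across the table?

2.0

From (10.2, 4.2) to (11.9, 3.1), the cyan torus covered √(1.7² + 1.1²) ≈ 2.0 units.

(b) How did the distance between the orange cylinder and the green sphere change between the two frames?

-4.6

The distance was about 6.0 in the first image and 1.4 in the second, so they moved 4.6 units closer together.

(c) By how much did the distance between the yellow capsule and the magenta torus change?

-2.4

The distance was about 4.9 in the first image and 2.5 in the second, so they moved 2.4 units closer together.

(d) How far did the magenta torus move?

3.1

The magenta torus was near (4.8, 1.7) before and (2.8, 4.1) after, so it travelled √(2.0² + 2.4²) ≈ 3.1 units.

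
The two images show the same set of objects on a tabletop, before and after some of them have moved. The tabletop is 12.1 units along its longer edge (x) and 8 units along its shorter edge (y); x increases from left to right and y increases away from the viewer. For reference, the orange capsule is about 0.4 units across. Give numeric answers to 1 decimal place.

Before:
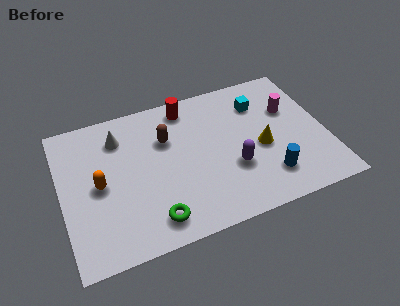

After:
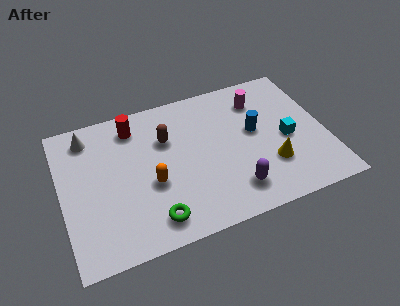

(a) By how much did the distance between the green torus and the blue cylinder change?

+0.6

Before: roughly 5.3 units apart; after: 5.9. That's 0.6 units further apart.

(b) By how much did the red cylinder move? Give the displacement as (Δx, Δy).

(-2.5, -0.3)

The red cylinder was at about (6.0, 6.9) and moved to about (3.5, 6.6).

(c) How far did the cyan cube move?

2.6

From (9.3, 6.0) to (10.3, 3.6), the cyan cube covered √(1.0² + 2.4²) ≈ 2.6 units.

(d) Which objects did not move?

the green torus and the brown capsule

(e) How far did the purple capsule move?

1.2

The purple capsule was near (7.7, 2.8) before and (7.6, 1.6) after, so it travelled √(0.1² + 1.2²) ≈ 1.2 units.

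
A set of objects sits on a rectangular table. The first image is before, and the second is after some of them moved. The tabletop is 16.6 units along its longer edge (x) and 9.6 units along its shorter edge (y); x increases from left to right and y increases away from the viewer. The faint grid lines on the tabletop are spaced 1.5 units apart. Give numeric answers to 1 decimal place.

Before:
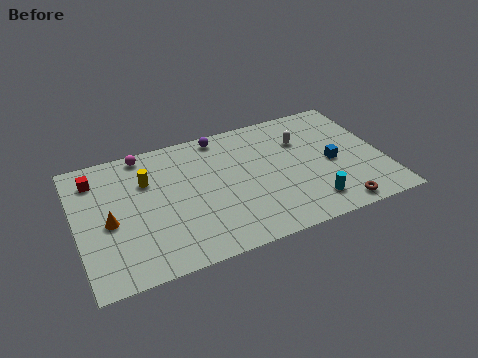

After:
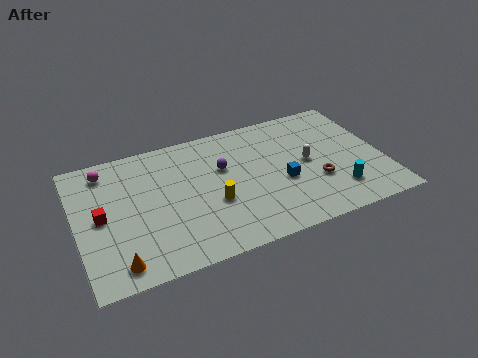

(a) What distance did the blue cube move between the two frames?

2.8

From (13.8, 4.4) to (11.0, 3.9), the blue cube covered √(2.8² + 0.5²) ≈ 2.8 units.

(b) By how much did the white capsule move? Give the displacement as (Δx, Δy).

(0.1, -1.8)

The white capsule started near (12.4, 6.7) and ended near (12.5, 4.9).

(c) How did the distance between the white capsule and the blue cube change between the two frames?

-0.9

Before: roughly 2.7 units apart; after: 1.8. That's 0.9 units closer together.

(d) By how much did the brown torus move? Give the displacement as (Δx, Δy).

(-0.8, 2.3)

The brown torus started near (13.6, 1.0) and ended near (12.8, 3.3).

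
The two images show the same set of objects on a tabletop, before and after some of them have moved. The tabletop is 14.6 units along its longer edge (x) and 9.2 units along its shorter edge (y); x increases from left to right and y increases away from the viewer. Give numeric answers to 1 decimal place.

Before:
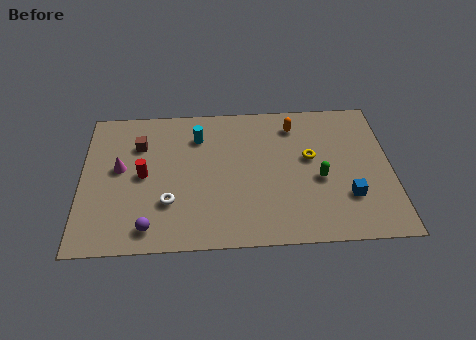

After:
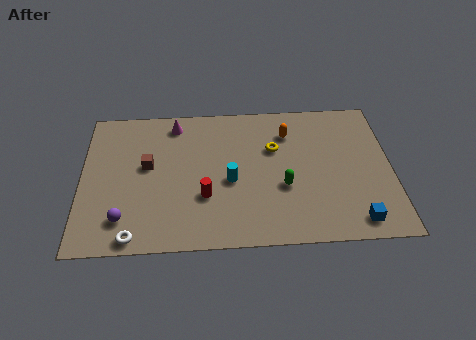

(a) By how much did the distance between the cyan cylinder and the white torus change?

+1.1

They were about 4.4 units apart before and 5.5 after — 1.1 units further apart.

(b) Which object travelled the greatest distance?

the magenta cone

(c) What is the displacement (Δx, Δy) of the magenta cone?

(2.6, 2.8)

From the two frames, the magenta cone sits at roughly (1.8, 5.1) before and (4.4, 7.9) after.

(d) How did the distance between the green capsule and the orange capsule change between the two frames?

-0.3

Before: roughly 3.8 units apart; after: 3.5. That's 0.3 units closer together.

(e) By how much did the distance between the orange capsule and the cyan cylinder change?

-0.5

Before: roughly 4.6 units apart; after: 4.1. That's 0.5 units closer together.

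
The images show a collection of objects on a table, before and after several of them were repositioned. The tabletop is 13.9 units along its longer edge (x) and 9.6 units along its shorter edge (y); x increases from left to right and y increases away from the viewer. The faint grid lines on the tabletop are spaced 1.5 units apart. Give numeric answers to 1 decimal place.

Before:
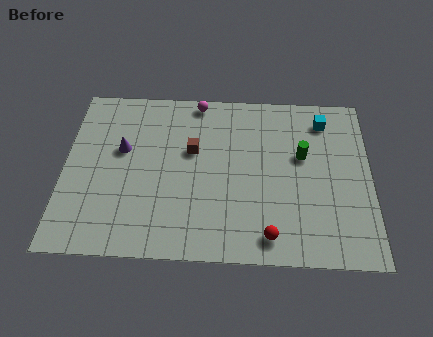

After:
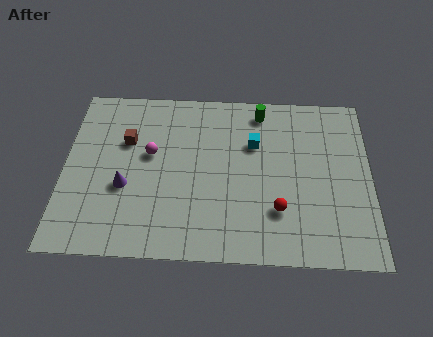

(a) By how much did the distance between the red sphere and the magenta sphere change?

-1.7

Before: roughly 8.2 units apart; after: 6.5. That's 1.7 units closer together.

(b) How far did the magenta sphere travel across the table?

3.8

From (6.0, 8.8) to (3.9, 5.6), the magenta sphere covered √(2.1² + 3.2²) ≈ 3.8 units.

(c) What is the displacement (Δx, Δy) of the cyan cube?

(-3.2, -1.5)

The cyan cube started near (11.8, 7.9) and ended near (8.6, 6.4).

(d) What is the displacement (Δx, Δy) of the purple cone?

(0.2, -2.1)

From the two frames, the purple cone sits at roughly (2.6, 5.8) before and (2.8, 3.7) after.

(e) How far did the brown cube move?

3.0

The brown cube moved from about (5.8, 5.9) to (2.8, 6.3), a distance of √(3.0² + 0.4²) ≈ 3.0.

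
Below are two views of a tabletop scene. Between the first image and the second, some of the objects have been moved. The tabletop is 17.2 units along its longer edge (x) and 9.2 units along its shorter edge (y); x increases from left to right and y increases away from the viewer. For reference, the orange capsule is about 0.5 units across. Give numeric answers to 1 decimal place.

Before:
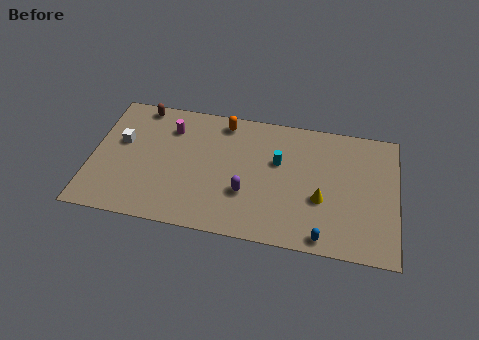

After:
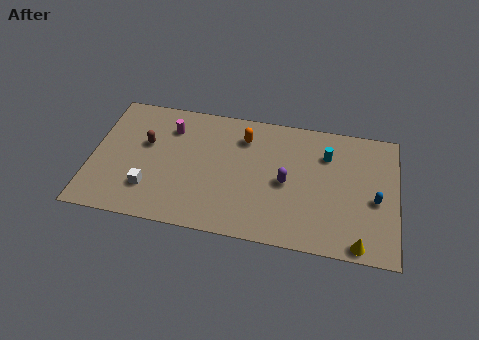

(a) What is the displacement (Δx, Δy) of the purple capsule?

(2.2, 1.2)

From the two frames, the purple capsule sits at roughly (8.8, 3.1) before and (11.0, 4.3) after.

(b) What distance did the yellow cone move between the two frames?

3.5

The yellow cone moved from about (13.0, 3.5) to (15.2, 0.8), a distance of √(2.2² + 2.7²) ≈ 3.5.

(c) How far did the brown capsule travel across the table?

2.7

From (2.5, 8.3) to (3.0, 5.6), the brown capsule covered √(0.5² + 2.7²) ≈ 2.7 units.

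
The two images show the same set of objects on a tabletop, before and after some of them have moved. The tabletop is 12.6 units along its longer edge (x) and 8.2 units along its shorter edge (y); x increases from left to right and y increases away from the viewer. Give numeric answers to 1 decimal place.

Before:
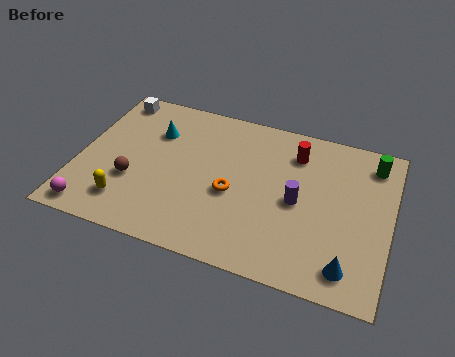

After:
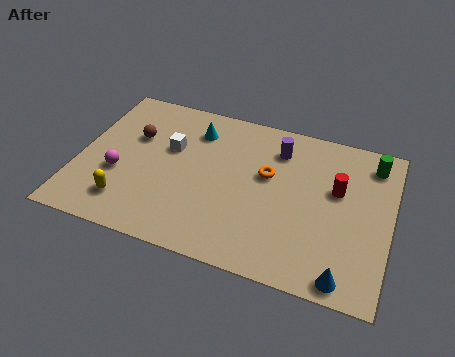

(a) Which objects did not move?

the green cylinder and the yellow capsule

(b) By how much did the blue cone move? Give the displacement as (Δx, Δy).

(-0.1, -0.5)

From the two frames, the blue cone sits at roughly (11.1, 1.3) before and (11.0, 0.8) after.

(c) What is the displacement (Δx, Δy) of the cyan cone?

(1.6, 0.6)

The cyan cone started near (2.9, 5.8) and ended near (4.5, 6.4).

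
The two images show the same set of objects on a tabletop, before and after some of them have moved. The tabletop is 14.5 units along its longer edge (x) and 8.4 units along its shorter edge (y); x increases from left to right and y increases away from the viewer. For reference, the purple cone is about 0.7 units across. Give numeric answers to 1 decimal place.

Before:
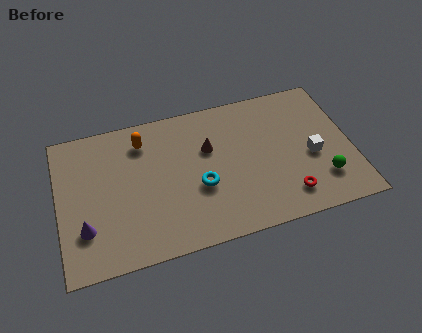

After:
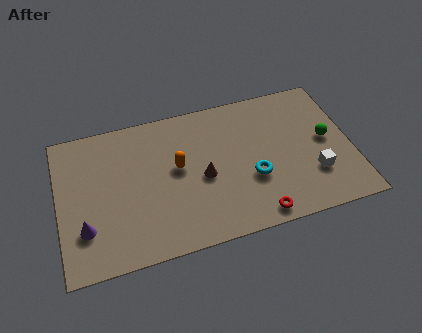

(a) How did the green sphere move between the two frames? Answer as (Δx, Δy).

(0.4, 2.3)

The green sphere was at about (12.9, 2.1) and moved to about (13.3, 4.4).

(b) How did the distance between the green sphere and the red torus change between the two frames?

+3.3

They were about 1.9 units apart before and 5.2 after — 3.3 units further apart.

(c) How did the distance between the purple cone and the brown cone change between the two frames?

-0.9

Before: roughly 7.0 units apart; after: 6.1. That's 0.9 units closer together.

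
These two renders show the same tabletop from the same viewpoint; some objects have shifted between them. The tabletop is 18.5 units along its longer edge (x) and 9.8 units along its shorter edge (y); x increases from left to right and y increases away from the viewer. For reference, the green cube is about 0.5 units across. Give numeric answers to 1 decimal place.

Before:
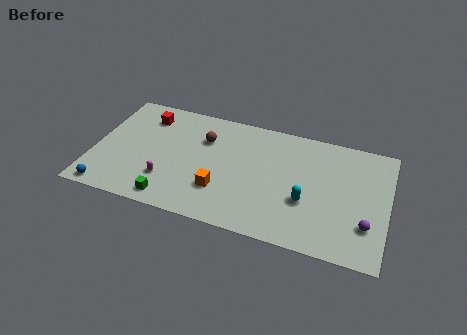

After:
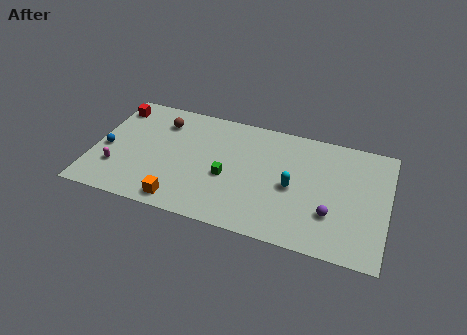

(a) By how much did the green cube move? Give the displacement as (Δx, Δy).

(3.3, 2.9)

The green cube started near (5.2, 1.2) and ended near (8.5, 4.1).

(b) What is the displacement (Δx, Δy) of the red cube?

(-2.1, 0.3)

From the two frames, the red cube sits at roughly (3.0, 7.8) before and (0.9, 8.1) after.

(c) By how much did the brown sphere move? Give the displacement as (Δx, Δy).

(-2.8, 0.7)

From the two frames, the brown sphere sits at roughly (6.8, 6.9) before and (4.0, 7.6) after.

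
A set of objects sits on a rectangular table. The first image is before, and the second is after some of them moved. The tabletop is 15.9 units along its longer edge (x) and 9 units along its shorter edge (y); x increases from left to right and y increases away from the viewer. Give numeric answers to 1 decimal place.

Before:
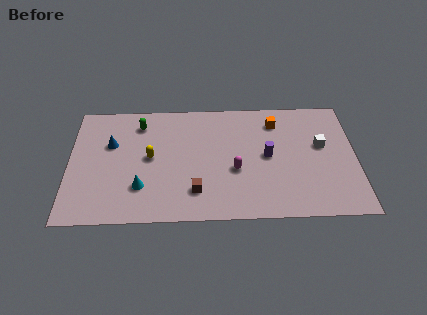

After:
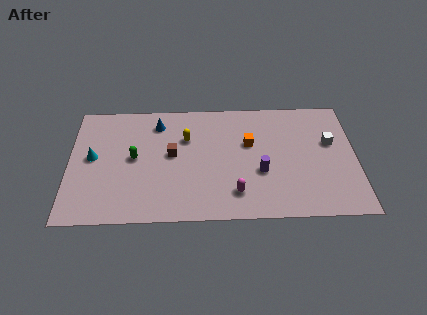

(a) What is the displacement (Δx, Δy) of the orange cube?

(-1.5, -1.6)

The orange cube started near (11.5, 7.2) and ended near (10.0, 5.6).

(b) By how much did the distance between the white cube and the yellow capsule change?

-1.5

Before: roughly 9.5 units apart; after: 8.0. That's 1.5 units closer together.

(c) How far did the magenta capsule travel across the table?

1.7

The magenta capsule was near (9.2, 3.6) before and (9.2, 1.9) after, so it travelled √(0.0² + 1.7²) ≈ 1.7 units.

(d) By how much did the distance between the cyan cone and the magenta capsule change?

+3.1

Before: roughly 5.3 units apart; after: 8.4. That's 3.1 units further apart.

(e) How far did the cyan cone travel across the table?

3.5

From (4.0, 2.5) to (1.3, 4.8), the cyan cone covered √(2.7² + 2.3²) ≈ 3.5 units.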